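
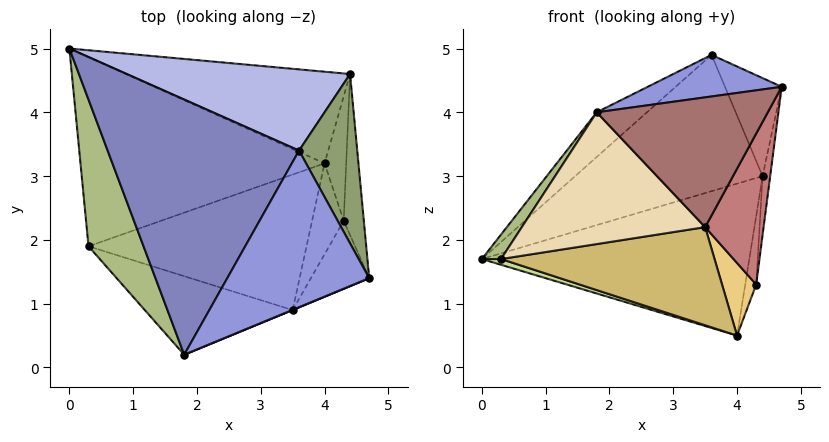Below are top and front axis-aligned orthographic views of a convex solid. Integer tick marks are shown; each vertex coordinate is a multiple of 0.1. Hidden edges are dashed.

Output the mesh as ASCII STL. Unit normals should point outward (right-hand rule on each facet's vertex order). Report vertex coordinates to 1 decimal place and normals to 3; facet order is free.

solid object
 facet normal 0.225 0.834 -0.503
  outer loop
   vertex 4.4 4.6 3.0
   vertex 4.0 3.2 0.5
   vertex 0.0 5.0 1.7
  endloop
 endfacet
 facet normal -0.624 0.135 0.770
  outer loop
   vertex 3.6 3.4 4.9
   vertex 0.0 5.0 1.7
   vertex 1.8 0.2 4.0
  endloop
 endfacet
 facet normal -0.027 -0.256 0.966
  outer loop
   vertex 3.6 3.4 4.9
   vertex 1.8 0.2 4.0
   vertex 4.7 1.4 4.4
  endloop
 endfacet
 facet normal -0.073 0.857 0.510
  outer loop
   vertex 3.6 3.4 4.9
   vertex 4.4 4.6 3.0
   vertex 0.0 5.0 1.7
  endloop
 endfacet
 facet normal 0.794 0.305 0.527
  outer loop
   vertex 3.6 3.4 4.9
   vertex 4.7 1.4 4.4
   vertex 4.4 4.6 3.0
  endloop
 endfacet
 facet normal -0.862 -0.083 0.500
  outer loop
   vertex 0.3 1.9 1.7
   vertex 1.8 0.2 4.0
   vertex 0.0 5.0 1.7
  endloop
 endfacet
 facet normal -0.299 -0.029 -0.954
  outer loop
   vertex 0.3 1.9 1.7
   vertex 0.0 5.0 1.7
   vertex 4.0 3.2 0.5
  endloop
 endfacet
 facet normal 0.992 0.042 -0.116
  outer loop
   vertex 4.3 2.3 1.3
   vertex 4.4 4.6 3.0
   vertex 4.7 1.4 4.4
  endloop
 endfacet
 facet normal 0.967 0.123 -0.224
  outer loop
   vertex 4.3 2.3 1.3
   vertex 4.0 3.2 0.5
   vertex 4.4 4.6 3.0
  endloop
 endfacet
 facet normal -0.057 -0.585 -0.809
  outer loop
   vertex 3.5 0.9 2.2
   vertex 0.3 1.9 1.7
   vertex 4.0 3.2 0.5
  endloop
 endfacet
 facet normal 0.208 -0.610 -0.764
  outer loop
   vertex 3.5 0.9 2.2
   vertex 4.0 3.2 0.5
   vertex 4.3 2.3 1.3
  endloop
 endfacet
 facet normal -0.185 -0.844 -0.503
  outer loop
   vertex 3.5 0.9 2.2
   vertex 1.8 0.2 4.0
   vertex 0.3 1.9 1.7
  endloop
 endfacet
 facet normal 0.382 -0.924 0.002
  outer loop
   vertex 3.5 0.9 2.2
   vertex 4.7 1.4 4.4
   vertex 1.8 0.2 4.0
  endloop
 endfacet
 facet normal 0.750 -0.603 -0.272
  outer loop
   vertex 3.5 0.9 2.2
   vertex 4.3 2.3 1.3
   vertex 4.7 1.4 4.4
  endloop
 endfacet
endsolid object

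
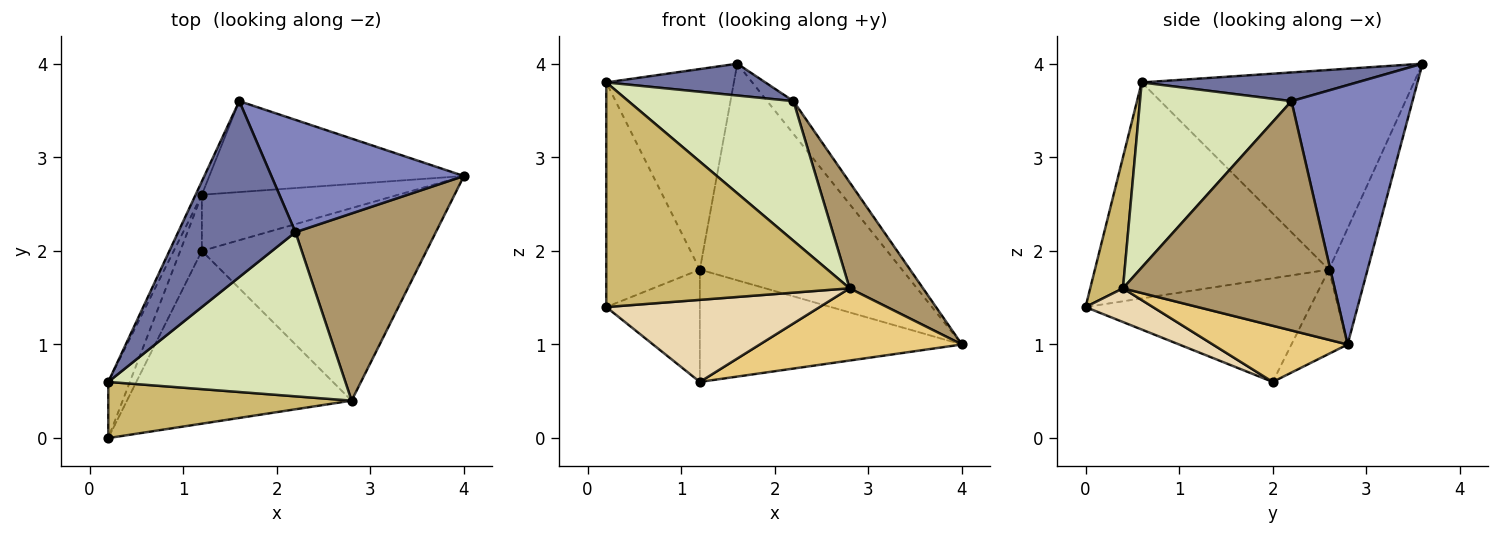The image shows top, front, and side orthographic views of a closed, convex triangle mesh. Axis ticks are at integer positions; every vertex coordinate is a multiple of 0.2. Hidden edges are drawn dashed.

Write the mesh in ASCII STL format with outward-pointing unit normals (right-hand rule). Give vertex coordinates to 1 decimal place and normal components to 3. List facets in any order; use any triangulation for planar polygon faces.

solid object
 facet normal 0.234 -0.173 0.957
  outer loop
   vertex 2.2 2.2 3.6
   vertex 1.6 3.6 4.0
   vertex 0.2 0.6 3.8
  endloop
 endfacet
 facet normal 0.791 0.171 0.587
  outer loop
   vertex 2.2 2.2 3.6
   vertex 4.0 2.8 1.0
   vertex 1.6 3.6 4.0
  endloop
 endfacet
 facet normal -0.905 0.424 -0.028
  outer loop
   vertex 1.2 2.6 1.8
   vertex 0.2 0.6 3.8
   vertex 1.6 3.6 4.0
  endloop
 endfacet
 facet normal -0.925 0.370 -0.092
  outer loop
   vertex 1.2 2.6 1.8
   vertex 0.2 0.0 1.4
   vertex 0.2 0.6 3.8
  endloop
 endfacet
 facet normal -0.906 0.378 -0.189
  outer loop
   vertex 1.2 2.6 1.8
   vertex 1.2 2.0 0.6
   vertex 0.2 0.0 1.4
  endloop
 endfacet
 facet normal -0.174 0.908 -0.381
  outer loop
   vertex 1.2 2.6 1.8
   vertex 1.6 3.6 4.0
   vertex 4.0 2.8 1.0
  endloop
 endfacet
 facet normal -0.188 0.878 -0.439
  outer loop
   vertex 1.2 2.6 1.8
   vertex 4.0 2.8 1.0
   vertex 1.2 2.0 0.6
  endloop
 endfacet
 facet normal 0.511 -0.557 0.655
  outer loop
   vertex 2.8 0.4 1.6
   vertex 2.2 2.2 3.6
   vertex 0.2 0.6 3.8
  endloop
 endfacet
 facet normal 0.818 -0.284 0.501
  outer loop
   vertex 2.8 0.4 1.6
   vertex 4.0 2.8 1.0
   vertex 2.2 2.2 3.6
  endloop
 endfacet
 facet normal 0.129 -0.962 0.240
  outer loop
   vertex 2.8 0.4 1.6
   vertex 0.2 0.6 3.8
   vertex 0.2 0.0 1.4
  endloop
 endfacet
 facet normal 0.228 -0.342 -0.912
  outer loop
   vertex 2.8 0.4 1.6
   vertex 1.2 2.0 0.6
   vertex 4.0 2.8 1.0
  endloop
 endfacet
 facet normal 0.134 -0.425 -0.895
  outer loop
   vertex 2.8 0.4 1.6
   vertex 0.2 0.0 1.4
   vertex 1.2 2.0 0.6
  endloop
 endfacet
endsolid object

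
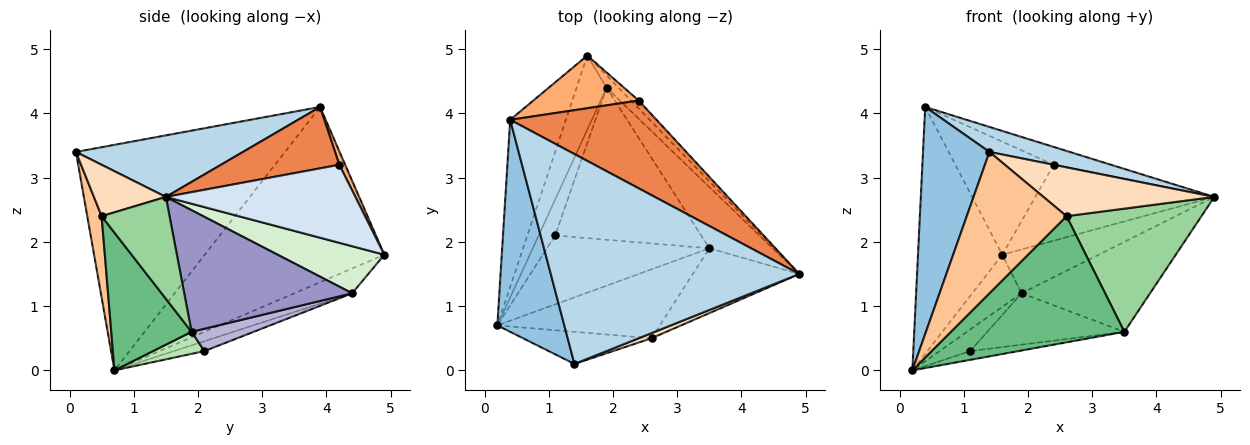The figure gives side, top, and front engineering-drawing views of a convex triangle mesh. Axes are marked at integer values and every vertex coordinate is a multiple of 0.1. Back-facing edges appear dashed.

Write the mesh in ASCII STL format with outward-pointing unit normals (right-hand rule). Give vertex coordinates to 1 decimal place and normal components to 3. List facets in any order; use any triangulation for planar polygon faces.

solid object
 facet normal -0.870 0.408 -0.276
  outer loop
   vertex 0.4 3.9 4.1
   vertex 1.6 4.9 1.8
   vertex 0.2 0.7 0.0
  endloop
 endfacet
 facet normal -0.917 -0.291 0.272
  outer loop
   vertex 1.4 0.1 3.4
   vertex 0.4 3.9 4.1
   vertex 0.2 0.7 0.0
  endloop
 endfacet
 facet normal 0.239 -0.115 0.964
  outer loop
   vertex 1.4 0.1 3.4
   vertex 4.9 1.5 2.7
   vertex 0.4 3.9 4.1
  endloop
 endfacet
 facet normal 0.725 0.685 -0.072
  outer loop
   vertex 2.4 4.2 3.2
   vertex 4.9 1.5 2.7
   vertex 1.6 4.9 1.8
  endloop
 endfacet
 facet normal 0.380 0.184 0.906
  outer loop
   vertex 2.4 4.2 3.2
   vertex 0.4 3.9 4.1
   vertex 4.9 1.5 2.7
  endloop
 endfacet
 facet normal 0.054 0.905 0.422
  outer loop
   vertex 2.4 4.2 3.2
   vertex 1.6 4.9 1.8
   vertex 0.4 3.9 4.1
  endloop
 endfacet
 facet normal 0.139 -0.966 -0.219
  outer loop
   vertex 2.6 0.5 2.4
   vertex 1.4 0.1 3.4
   vertex 0.2 0.7 0.0
  endloop
 endfacet
 facet normal 0.386 -0.917 0.097
  outer loop
   vertex 2.6 0.5 2.4
   vertex 4.9 1.5 2.7
   vertex 1.4 0.1 3.4
  endloop
 endfacet
 facet normal 0.376 -0.813 -0.444
  outer loop
   vertex 2.6 0.5 2.4
   vertex 0.2 0.7 0.0
   vertex 3.5 1.9 0.6
  endloop
 endfacet
 facet normal 0.407 -0.808 -0.425
  outer loop
   vertex 2.6 0.5 2.4
   vertex 3.5 1.9 0.6
   vertex 4.9 1.5 2.7
  endloop
 endfacet
 facet normal 0.133 0.125 -0.983
  outer loop
   vertex 1.1 2.1 0.3
   vertex 3.5 1.9 0.6
   vertex 0.2 0.7 0.0
  endloop
 endfacet
 facet normal 0.729 0.659 -0.185
  outer loop
   vertex 1.9 4.4 1.2
   vertex 1.6 4.9 1.8
   vertex 4.9 1.5 2.7
  endloop
 endfacet
 facet normal 0.734 0.561 -0.382
  outer loop
   vertex 1.9 4.4 1.2
   vertex 4.9 1.5 2.7
   vertex 3.5 1.9 0.6
  endloop
 endfacet
 facet normal 0.144 0.317 -0.938
  outer loop
   vertex 1.9 4.4 1.2
   vertex 3.5 1.9 0.6
   vertex 1.1 2.1 0.3
  endloop
 endfacet
 facet normal -0.560 0.477 -0.677
  outer loop
   vertex 1.9 4.4 1.2
   vertex 0.2 0.7 0.0
   vertex 1.6 4.9 1.8
  endloop
 endfacet
 facet normal -0.457 0.457 -0.762
  outer loop
   vertex 1.9 4.4 1.2
   vertex 1.1 2.1 0.3
   vertex 0.2 0.7 0.0
  endloop
 endfacet
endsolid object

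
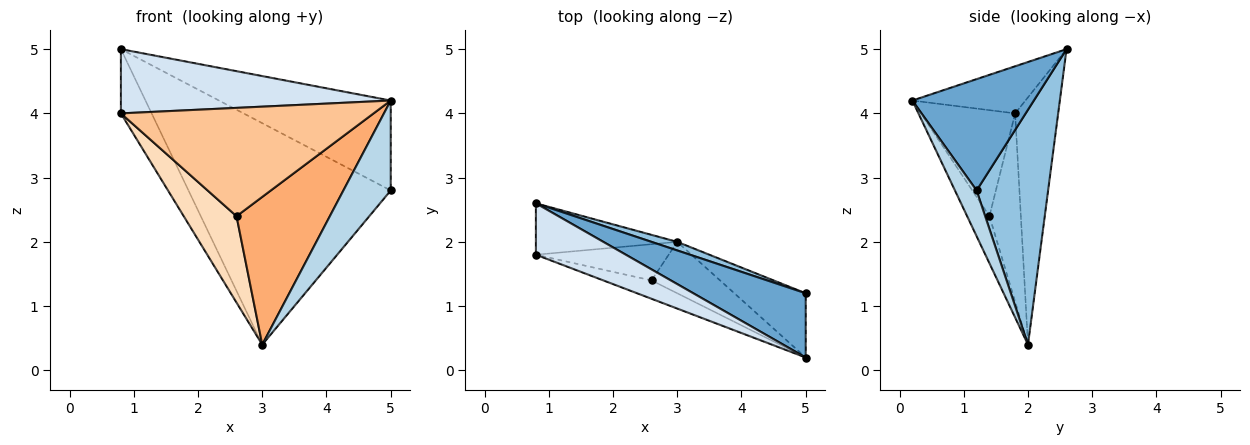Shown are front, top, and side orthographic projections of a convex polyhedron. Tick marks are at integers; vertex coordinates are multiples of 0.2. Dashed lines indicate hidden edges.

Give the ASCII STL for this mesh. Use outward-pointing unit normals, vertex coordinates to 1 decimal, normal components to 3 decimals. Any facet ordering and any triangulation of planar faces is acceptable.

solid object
 facet normal 0.499 0.705 0.504
  outer loop
   vertex 5.0 0.2 4.2
   vertex 5.0 1.2 2.8
   vertex 0.8 2.6 5.0
  endloop
 endfacet
 facet normal 0.333 0.942 0.036
  outer loop
   vertex 3.0 2.0 0.4
   vertex 0.8 2.6 5.0
   vertex 5.0 1.2 2.8
  endloop
 endfacet
 facet normal 0.349 -0.763 -0.545
  outer loop
   vertex 3.0 2.0 0.4
   vertex 5.0 1.2 2.8
   vertex 5.0 0.2 4.2
  endloop
 endfacet
 facet normal -0.311 -0.742 0.594
  outer loop
   vertex 0.8 1.8 4.0
   vertex 5.0 0.2 4.2
   vertex 0.8 2.6 5.0
  endloop
 endfacet
 facet normal -0.738 0.527 -0.422
  outer loop
   vertex 0.8 1.8 4.0
   vertex 0.8 2.6 5.0
   vertex 3.0 2.0 0.4
  endloop
 endfacet
 facet normal -0.220 -0.921 -0.320
  outer loop
   vertex 2.6 1.4 2.4
   vertex 3.0 2.0 0.4
   vertex 5.0 0.2 4.2
  endloop
 endfacet
 facet normal -0.345 -0.925 -0.157
  outer loop
   vertex 2.6 1.4 2.4
   vertex 5.0 0.2 4.2
   vertex 0.8 1.8 4.0
  endloop
 endfacet
 facet normal -0.481 -0.809 -0.339
  outer loop
   vertex 2.6 1.4 2.4
   vertex 0.8 1.8 4.0
   vertex 3.0 2.0 0.4
  endloop
 endfacet
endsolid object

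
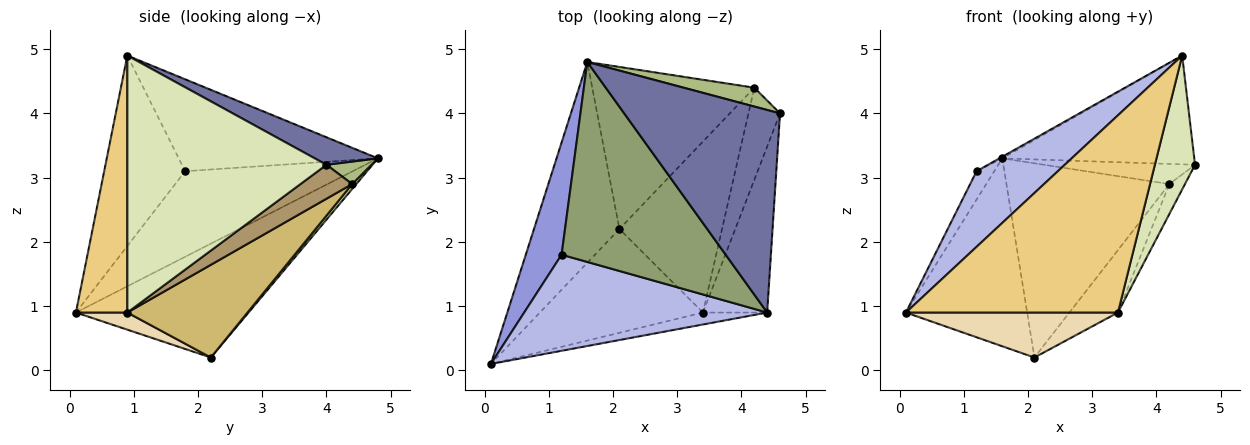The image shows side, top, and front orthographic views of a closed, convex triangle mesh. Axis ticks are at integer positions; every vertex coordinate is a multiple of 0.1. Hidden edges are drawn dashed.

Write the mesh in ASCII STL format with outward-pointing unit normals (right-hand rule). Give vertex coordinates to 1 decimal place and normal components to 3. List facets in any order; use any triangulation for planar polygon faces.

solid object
 facet normal 0.154 0.467 0.871
  outer loop
   vertex 4.4 0.9 4.9
   vertex 4.6 4.0 3.2
   vertex 1.6 4.8 3.3
  endloop
 endfacet
 facet normal -0.697 0.490 -0.523
  outer loop
   vertex 2.1 2.2 0.2
   vertex 0.1 0.1 0.9
   vertex 1.6 4.8 3.3
  endloop
 endfacet
 facet normal -0.918 0.097 0.384
  outer loop
   vertex 1.2 1.8 3.1
   vertex 1.6 4.8 3.3
   vertex 0.1 0.1 0.9
  endloop
 endfacet
 facet normal -0.524 -0.527 0.669
  outer loop
   vertex 1.2 1.8 3.1
   vertex 0.1 0.1 0.9
   vertex 4.4 0.9 4.9
  endloop
 endfacet
 facet normal -0.489 0.007 0.872
  outer loop
   vertex 1.2 1.8 3.1
   vertex 4.4 0.9 4.9
   vertex 1.6 4.8 3.3
  endloop
 endfacet
 facet normal 0.212 0.713 0.668
  outer loop
   vertex 4.2 4.4 2.9
   vertex 1.6 4.8 3.3
   vertex 4.6 4.0 3.2
  endloop
 endfacet
 facet normal 0.020 0.768 -0.641
  outer loop
   vertex 4.2 4.4 2.9
   vertex 2.1 2.2 0.2
   vertex 1.6 4.8 3.3
  endloop
 endfacet
 facet normal 0.952 -0.192 -0.238
  outer loop
   vertex 3.4 0.9 0.9
   vertex 4.6 4.0 3.2
   vertex 4.4 0.9 4.9
  endloop
 endfacet
 facet normal 0.715 0.216 -0.665
  outer loop
   vertex 3.4 0.9 0.9
   vertex 4.2 4.4 2.9
   vertex 4.6 4.0 3.2
  endloop
 endfacet
 facet normal 0.647 0.261 -0.716
  outer loop
   vertex 3.4 0.9 0.9
   vertex 2.1 2.2 0.2
   vertex 4.2 4.4 2.9
  endloop
 endfacet
 facet normal 0.235 -0.970 -0.059
  outer loop
   vertex 3.4 0.9 0.9
   vertex 4.4 0.9 4.9
   vertex 0.1 0.1 0.9
  endloop
 endfacet
 facet normal 0.096 -0.396 -0.913
  outer loop
   vertex 3.4 0.9 0.9
   vertex 0.1 0.1 0.9
   vertex 2.1 2.2 0.2
  endloop
 endfacet
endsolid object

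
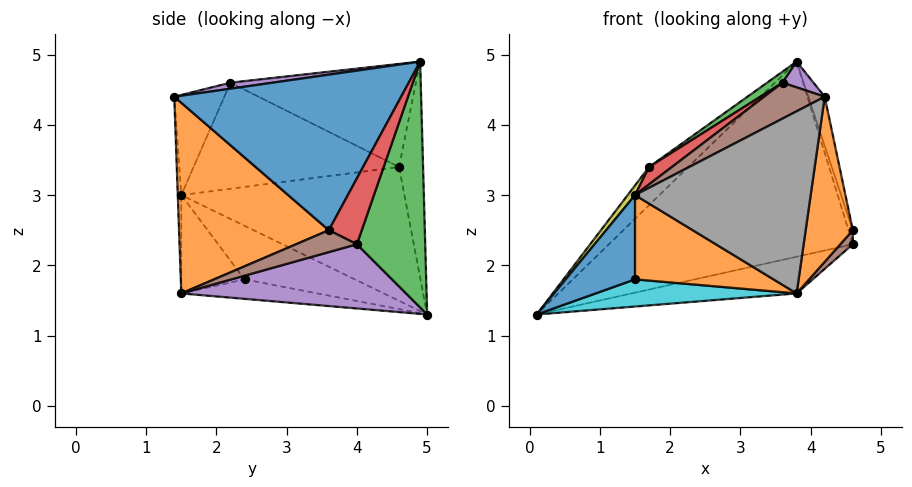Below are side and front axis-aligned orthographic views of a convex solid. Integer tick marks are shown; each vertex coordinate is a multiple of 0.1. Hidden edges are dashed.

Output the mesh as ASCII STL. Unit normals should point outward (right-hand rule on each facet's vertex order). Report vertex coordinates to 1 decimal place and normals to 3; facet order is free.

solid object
 facet normal 0.957 0.069 0.282
  outer loop
   vertex 3.8 4.9 4.9
   vertex 4.2 1.4 4.4
   vertex 4.6 3.6 2.5
  endloop
 endfacet
 facet normal 0.944 -0.297 -0.145
  outer loop
   vertex 3.8 1.5 1.6
   vertex 4.6 3.6 2.5
   vertex 4.2 1.4 4.4
  endloop
 endfacet
 facet normal 0.262 0.934 -0.243
  outer loop
   vertex 4.6 4.0 2.3
   vertex 0.1 5.0 1.3
   vertex 3.8 4.9 4.9
  endloop
 endfacet
 facet normal 0.960 0.126 0.252
  outer loop
   vertex 4.6 4.0 2.3
   vertex 3.8 4.9 4.9
   vertex 4.6 3.6 2.5
  endloop
 endfacet
 facet normal 0.252 0.185 -0.950
  outer loop
   vertex 4.6 4.0 2.3
   vertex 3.8 1.5 1.6
   vertex 0.1 5.0 1.3
  endloop
 endfacet
 facet normal 0.909 -0.186 -0.373
  outer loop
   vertex 4.6 4.0 2.3
   vertex 4.6 3.6 2.5
   vertex 3.8 1.5 1.6
  endloop
 endfacet
 facet normal -0.455 0.744 0.489
  outer loop
   vertex 1.7 4.6 3.4
   vertex 3.8 4.9 4.9
   vertex 0.1 5.0 1.3
  endloop
 endfacet
 facet normal -0.020 -0.999 -0.033
  outer loop
   vertex 1.5 1.5 3.0
   vertex 3.8 1.5 1.6
   vertex 4.2 1.4 4.4
  endloop
 endfacet
 facet normal -0.798 -0.026 0.603
  outer loop
   vertex 1.5 1.5 3.0
   vertex 1.7 4.6 3.4
   vertex 0.1 5.0 1.3
  endloop
 endfacet
 facet normal -0.193 -0.285 -0.939
  outer loop
   vertex 1.5 2.4 1.8
   vertex 0.1 5.0 1.3
   vertex 3.8 1.5 1.6
  endloop
 endfacet
 facet normal -0.786 -0.495 -0.371
  outer loop
   vertex 1.5 2.4 1.8
   vertex 1.5 1.5 3.0
   vertex 0.1 5.0 1.3
  endloop
 endfacet
 facet normal -0.343 -0.751 -0.564
  outer loop
   vertex 1.5 2.4 1.8
   vertex 3.8 1.5 1.6
   vertex 1.5 1.5 3.0
  endloop
 endfacet
 facet normal -0.576 -0.048 0.816
  outer loop
   vertex 3.6 2.2 4.6
   vertex 3.8 4.9 4.9
   vertex 1.7 4.6 3.4
  endloop
 endfacet
 facet normal -0.591 -0.066 0.804
  outer loop
   vertex 3.6 2.2 4.6
   vertex 1.7 4.6 3.4
   vertex 1.5 1.5 3.0
  endloop
 endfacet
 facet normal 0.165 -0.121 0.979
  outer loop
   vertex 3.6 2.2 4.6
   vertex 4.2 1.4 4.4
   vertex 3.8 4.9 4.9
  endloop
 endfacet
 facet normal -0.413 -0.500 0.761
  outer loop
   vertex 3.6 2.2 4.6
   vertex 1.5 1.5 3.0
   vertex 4.2 1.4 4.4
  endloop
 endfacet
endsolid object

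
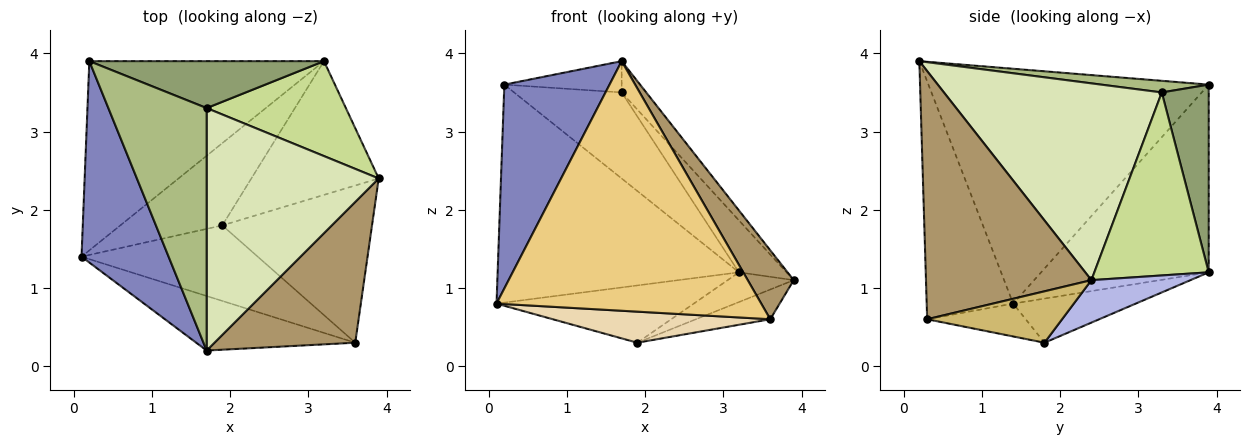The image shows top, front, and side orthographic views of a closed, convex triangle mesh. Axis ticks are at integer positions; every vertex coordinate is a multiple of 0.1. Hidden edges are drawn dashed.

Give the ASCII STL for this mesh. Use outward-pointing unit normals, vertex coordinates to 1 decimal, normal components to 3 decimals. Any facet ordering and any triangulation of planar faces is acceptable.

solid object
 facet normal -0.464 0.669 -0.581
  outer loop
   vertex 0.2 3.9 3.6
   vertex 3.2 3.9 1.2
   vertex 0.1 1.4 0.8
  endloop
 endfacet
 facet normal -0.884 -0.332 0.328
  outer loop
   vertex 0.2 3.9 3.6
   vertex 0.1 1.4 0.8
   vertex 1.7 0.2 3.9
  endloop
 endfacet
 facet normal -0.334 0.539 -0.773
  outer loop
   vertex 1.9 1.8 0.3
   vertex 0.1 1.4 0.8
   vertex 3.2 3.9 1.2
  endloop
 endfacet
 facet normal 0.309 0.206 -0.928
  outer loop
   vertex 1.9 1.8 0.3
   vertex 3.2 3.9 1.2
   vertex 3.9 2.4 1.1
  endloop
 endfacet
 facet normal 0.358 0.820 0.447
  outer loop
   vertex 1.7 3.3 3.5
   vertex 3.2 3.9 1.2
   vertex 0.2 3.9 3.6
  endloop
 endfacet
 facet normal 0.117 0.127 0.985
  outer loop
   vertex 1.7 3.3 3.5
   vertex 0.2 3.9 3.6
   vertex 1.7 0.2 3.9
  endloop
 endfacet
 facet normal 0.756 0.314 0.575
  outer loop
   vertex 1.7 3.3 3.5
   vertex 3.9 2.4 1.1
   vertex 3.2 3.9 1.2
  endloop
 endfacet
 facet normal 0.750 0.085 0.656
  outer loop
   vertex 1.7 3.3 3.5
   vertex 1.7 0.2 3.9
   vertex 3.9 2.4 1.1
  endloop
 endfacet
 facet normal 0.845 -0.235 0.480
  outer loop
   vertex 3.6 0.3 0.6
   vertex 3.9 2.4 1.1
   vertex 1.7 0.2 3.9
  endloop
 endfacet
 facet normal 0.320 0.176 -0.931
  outer loop
   vertex 3.6 0.3 0.6
   vertex 1.9 1.8 0.3
   vertex 3.9 2.4 1.1
  endloop
 endfacet
 facet normal -0.304 -0.931 -0.203
  outer loop
   vertex 3.6 0.3 0.6
   vertex 1.7 0.2 3.9
   vertex 0.1 1.4 0.8
  endloop
 endfacet
 facet normal -0.170 -0.375 -0.911
  outer loop
   vertex 3.6 0.3 0.6
   vertex 0.1 1.4 0.8
   vertex 1.9 1.8 0.3
  endloop
 endfacet
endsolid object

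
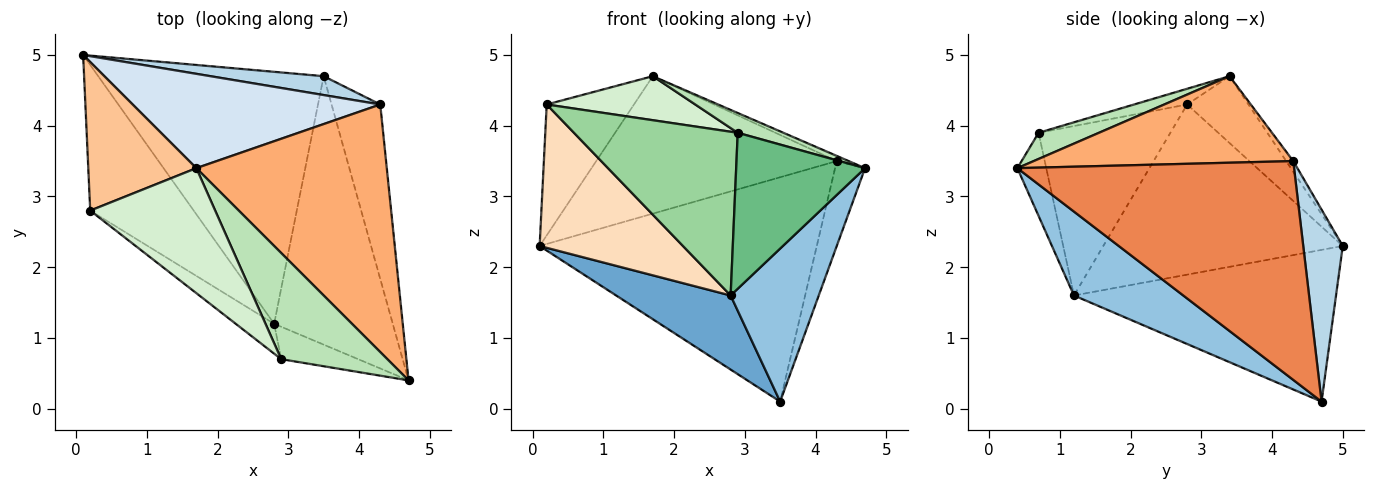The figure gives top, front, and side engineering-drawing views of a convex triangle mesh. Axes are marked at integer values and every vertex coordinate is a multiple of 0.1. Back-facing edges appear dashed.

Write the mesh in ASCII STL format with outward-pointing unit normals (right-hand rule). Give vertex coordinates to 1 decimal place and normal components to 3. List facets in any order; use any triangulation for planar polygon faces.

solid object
 facet normal -0.542 -0.237 -0.806
  outer loop
   vertex 2.8 1.2 1.6
   vertex 0.1 5.0 2.3
   vertex 3.5 4.7 0.1
  endloop
 endfacet
 facet normal 0.524 -0.422 -0.740
  outer loop
   vertex 2.8 1.2 1.6
   vertex 3.5 4.7 0.1
   vertex 4.7 0.4 3.4
  endloop
 endfacet
 facet normal 0.141 0.987 0.083
  outer loop
   vertex 4.3 4.3 3.5
   vertex 3.5 4.7 0.1
   vertex 0.1 5.0 2.3
  endloop
 endfacet
 facet normal -0.024 0.824 0.566
  outer loop
   vertex 4.3 4.3 3.5
   vertex 0.1 5.0 2.3
   vertex 1.7 3.4 4.7
  endloop
 endfacet
 facet normal 0.971 0.105 -0.216
  outer loop
   vertex 4.3 4.3 3.5
   vertex 4.7 0.4 3.4
   vertex 3.5 4.7 0.1
  endloop
 endfacet
 facet normal 0.414 0.019 0.910
  outer loop
   vertex 4.3 4.3 3.5
   vertex 1.7 3.4 4.7
   vertex 4.7 0.4 3.4
  endloop
 endfacet
 facet normal -0.421 0.600 0.681
  outer loop
   vertex 0.2 2.8 4.3
   vertex 1.7 3.4 4.7
   vertex 0.1 5.0 2.3
  endloop
 endfacet
 facet normal -0.761 -0.455 -0.463
  outer loop
   vertex 0.2 2.8 4.3
   vertex 0.1 5.0 2.3
   vertex 2.8 1.2 1.6
  endloop
 endfacet
 facet normal -0.215 -0.956 -0.199
  outer loop
   vertex 2.9 0.7 3.9
   vertex 2.8 1.2 1.6
   vertex 4.7 0.4 3.4
  endloop
 endfacet
 facet normal -0.621 -0.771 -0.141
  outer loop
   vertex 2.9 0.7 3.9
   vertex 0.2 2.8 4.3
   vertex 2.8 1.2 1.6
  endloop
 endfacet
 facet normal 0.236 -0.178 0.955
  outer loop
   vertex 2.9 0.7 3.9
   vertex 4.7 0.4 3.4
   vertex 1.7 3.4 4.7
  endloop
 endfacet
 facet normal -0.118 -0.330 0.937
  outer loop
   vertex 2.9 0.7 3.9
   vertex 1.7 3.4 4.7
   vertex 0.2 2.8 4.3
  endloop
 endfacet
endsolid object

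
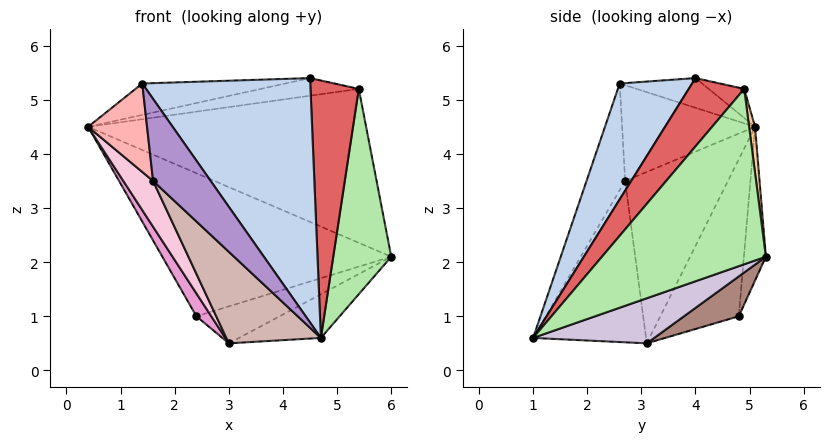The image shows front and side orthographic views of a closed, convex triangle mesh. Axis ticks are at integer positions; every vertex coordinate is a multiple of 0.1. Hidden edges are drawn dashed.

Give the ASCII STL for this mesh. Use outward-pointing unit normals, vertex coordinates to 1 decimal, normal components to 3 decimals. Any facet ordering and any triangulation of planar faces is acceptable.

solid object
 facet normal -0.143 0.249 0.958
  outer loop
   vertex 1.4 2.6 5.3
   vertex 4.5 4.0 5.4
   vertex 0.4 5.1 4.5
  endloop
 endfacet
 facet normal 0.341 -0.791 0.508
  outer loop
   vertex 1.4 2.6 5.3
   vertex 4.7 1.0 0.6
   vertex 4.5 4.0 5.4
  endloop
 endfacet
 facet normal -0.095 0.986 -0.139
  outer loop
   vertex 2.4 4.8 1.0
   vertex 0.4 5.1 4.5
   vertex 6.0 5.3 2.1
  endloop
 endfacet
 facet normal 0.021 0.991 0.132
  outer loop
   vertex 5.4 4.9 5.2
   vertex 6.0 5.3 2.1
   vertex 0.4 5.1 4.5
  endloop
 endfacet
 facet normal -0.118 0.327 0.938
  outer loop
   vertex 5.4 4.9 5.2
   vertex 0.4 5.1 4.5
   vertex 4.5 4.0 5.4
  endloop
 endfacet
 facet normal 0.934 -0.330 0.138
  outer loop
   vertex 5.4 4.9 5.2
   vertex 4.7 1.0 0.6
   vertex 6.0 5.3 2.1
  endloop
 endfacet
 facet normal 0.690 -0.600 0.404
  outer loop
   vertex 5.4 4.9 5.2
   vertex 4.5 4.0 5.4
   vertex 4.7 1.0 0.6
  endloop
 endfacet
 facet normal -0.907 -0.402 -0.123
  outer loop
   vertex 1.6 2.7 3.5
   vertex 1.4 2.6 5.3
   vertex 0.4 5.1 4.5
  endloop
 endfacet
 facet normal -0.553 -0.826 -0.107
  outer loop
   vertex 1.6 2.7 3.5
   vertex 4.7 1.0 0.6
   vertex 1.4 2.6 5.3
  endloop
 endfacet
 facet normal 0.328 0.221 -0.919
  outer loop
   vertex 3.0 3.1 0.5
   vertex 6.0 5.3 2.1
   vertex 4.7 1.0 0.6
  endloop
 endfacet
 facet normal 0.229 0.348 -0.909
  outer loop
   vertex 3.0 3.1 0.5
   vertex 2.4 4.8 1.0
   vertex 6.0 5.3 2.1
  endloop
 endfacet
 facet normal -0.701 -0.587 -0.405
  outer loop
   vertex 3.0 3.1 0.5
   vertex 4.7 1.0 0.6
   vertex 1.6 2.7 3.5
  endloop
 endfacet
 facet normal -0.863 -0.164 -0.479
  outer loop
   vertex 3.0 3.1 0.5
   vertex 0.4 5.1 4.5
   vertex 2.4 4.8 1.0
  endloop
 endfacet
 facet normal -0.864 -0.250 -0.437
  outer loop
   vertex 3.0 3.1 0.5
   vertex 1.6 2.7 3.5
   vertex 0.4 5.1 4.5
  endloop
 endfacet
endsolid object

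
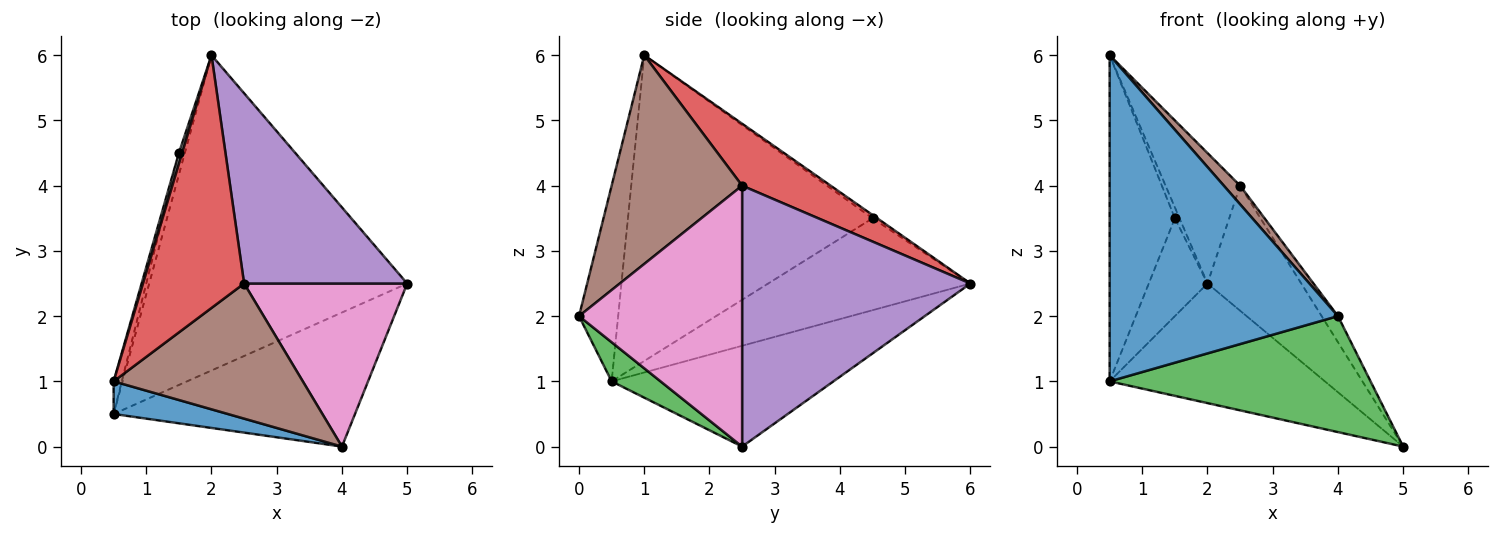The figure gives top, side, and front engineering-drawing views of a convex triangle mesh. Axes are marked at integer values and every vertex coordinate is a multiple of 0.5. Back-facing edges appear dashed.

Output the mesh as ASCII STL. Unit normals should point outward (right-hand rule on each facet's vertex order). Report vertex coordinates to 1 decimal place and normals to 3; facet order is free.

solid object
 facet normal -0.168 -0.981 0.098
  outer loop
   vertex 0.5 0.5 1.0
   vertex 4.0 0.0 2.0
   vertex 0.5 1.0 6.0
  endloop
 endfacet
 facet normal -0.343 0.333 -0.878
  outer loop
   vertex 0.5 0.5 1.0
   vertex 2.0 6.0 2.5
   vertex 5.0 2.5 0.0
  endloop
 endfacet
 facet normal 0.122 -0.649 -0.751
  outer loop
   vertex 0.5 0.5 1.0
   vertex 5.0 2.5 0.0
   vertex 4.0 0.0 2.0
  endloop
 endfacet
 facet normal 0.478 0.403 0.780
  outer loop
   vertex 2.5 2.5 4.0
   vertex 2.0 6.0 2.5
   vertex 0.5 1.0 6.0
  endloop
 endfacet
 facet normal 0.801 0.329 0.501
  outer loop
   vertex 2.5 2.5 4.0
   vertex 5.0 2.5 0.0
   vertex 2.0 6.0 2.5
  endloop
 endfacet
 facet normal 0.738 -0.092 0.669
  outer loop
   vertex 2.5 2.5 4.0
   vertex 0.5 1.0 6.0
   vertex 4.0 0.0 2.0
  endloop
 endfacet
 facet normal 0.845 0.084 0.528
  outer loop
   vertex 2.5 2.5 4.0
   vertex 4.0 0.0 2.0
   vertex 5.0 2.5 0.0
  endloop
 endfacet
 facet normal -0.577 0.577 0.577
  outer loop
   vertex 1.5 4.5 3.5
   vertex 0.5 1.0 6.0
   vertex 2.0 6.0 2.5
  endloop
 endfacet
 facet normal -0.966 0.258 -0.026
  outer loop
   vertex 1.5 4.5 3.5
   vertex 0.5 0.5 1.0
   vertex 0.5 1.0 6.0
  endloop
 endfacet
 facet normal -0.959 0.278 -0.062
  outer loop
   vertex 1.5 4.5 3.5
   vertex 2.0 6.0 2.5
   vertex 0.5 0.5 1.0
  endloop
 endfacet
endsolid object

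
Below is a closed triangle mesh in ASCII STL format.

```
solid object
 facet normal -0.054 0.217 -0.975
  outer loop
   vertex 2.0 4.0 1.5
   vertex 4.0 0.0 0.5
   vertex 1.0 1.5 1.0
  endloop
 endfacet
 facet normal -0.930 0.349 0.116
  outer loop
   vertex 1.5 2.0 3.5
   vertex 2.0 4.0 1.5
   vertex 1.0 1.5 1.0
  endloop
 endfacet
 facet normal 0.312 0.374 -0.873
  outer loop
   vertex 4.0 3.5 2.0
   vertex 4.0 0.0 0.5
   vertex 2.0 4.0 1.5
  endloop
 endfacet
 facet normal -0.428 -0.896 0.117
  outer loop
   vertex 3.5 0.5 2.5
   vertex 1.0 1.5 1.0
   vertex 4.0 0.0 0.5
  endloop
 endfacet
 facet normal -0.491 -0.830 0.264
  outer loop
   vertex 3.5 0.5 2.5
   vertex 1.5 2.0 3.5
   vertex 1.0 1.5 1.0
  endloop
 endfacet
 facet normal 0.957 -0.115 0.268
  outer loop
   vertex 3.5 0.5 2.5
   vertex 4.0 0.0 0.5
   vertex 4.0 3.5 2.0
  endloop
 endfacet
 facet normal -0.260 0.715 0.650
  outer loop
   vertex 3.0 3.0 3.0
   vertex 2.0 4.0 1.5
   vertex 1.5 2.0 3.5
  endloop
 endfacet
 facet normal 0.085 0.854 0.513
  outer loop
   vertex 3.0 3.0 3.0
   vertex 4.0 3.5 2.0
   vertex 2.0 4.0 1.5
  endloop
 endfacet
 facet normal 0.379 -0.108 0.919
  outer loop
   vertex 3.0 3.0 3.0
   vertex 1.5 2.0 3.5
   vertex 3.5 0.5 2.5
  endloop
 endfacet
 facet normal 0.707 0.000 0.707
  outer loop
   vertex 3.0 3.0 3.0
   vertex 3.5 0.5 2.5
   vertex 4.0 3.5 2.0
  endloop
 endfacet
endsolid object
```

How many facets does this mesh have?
10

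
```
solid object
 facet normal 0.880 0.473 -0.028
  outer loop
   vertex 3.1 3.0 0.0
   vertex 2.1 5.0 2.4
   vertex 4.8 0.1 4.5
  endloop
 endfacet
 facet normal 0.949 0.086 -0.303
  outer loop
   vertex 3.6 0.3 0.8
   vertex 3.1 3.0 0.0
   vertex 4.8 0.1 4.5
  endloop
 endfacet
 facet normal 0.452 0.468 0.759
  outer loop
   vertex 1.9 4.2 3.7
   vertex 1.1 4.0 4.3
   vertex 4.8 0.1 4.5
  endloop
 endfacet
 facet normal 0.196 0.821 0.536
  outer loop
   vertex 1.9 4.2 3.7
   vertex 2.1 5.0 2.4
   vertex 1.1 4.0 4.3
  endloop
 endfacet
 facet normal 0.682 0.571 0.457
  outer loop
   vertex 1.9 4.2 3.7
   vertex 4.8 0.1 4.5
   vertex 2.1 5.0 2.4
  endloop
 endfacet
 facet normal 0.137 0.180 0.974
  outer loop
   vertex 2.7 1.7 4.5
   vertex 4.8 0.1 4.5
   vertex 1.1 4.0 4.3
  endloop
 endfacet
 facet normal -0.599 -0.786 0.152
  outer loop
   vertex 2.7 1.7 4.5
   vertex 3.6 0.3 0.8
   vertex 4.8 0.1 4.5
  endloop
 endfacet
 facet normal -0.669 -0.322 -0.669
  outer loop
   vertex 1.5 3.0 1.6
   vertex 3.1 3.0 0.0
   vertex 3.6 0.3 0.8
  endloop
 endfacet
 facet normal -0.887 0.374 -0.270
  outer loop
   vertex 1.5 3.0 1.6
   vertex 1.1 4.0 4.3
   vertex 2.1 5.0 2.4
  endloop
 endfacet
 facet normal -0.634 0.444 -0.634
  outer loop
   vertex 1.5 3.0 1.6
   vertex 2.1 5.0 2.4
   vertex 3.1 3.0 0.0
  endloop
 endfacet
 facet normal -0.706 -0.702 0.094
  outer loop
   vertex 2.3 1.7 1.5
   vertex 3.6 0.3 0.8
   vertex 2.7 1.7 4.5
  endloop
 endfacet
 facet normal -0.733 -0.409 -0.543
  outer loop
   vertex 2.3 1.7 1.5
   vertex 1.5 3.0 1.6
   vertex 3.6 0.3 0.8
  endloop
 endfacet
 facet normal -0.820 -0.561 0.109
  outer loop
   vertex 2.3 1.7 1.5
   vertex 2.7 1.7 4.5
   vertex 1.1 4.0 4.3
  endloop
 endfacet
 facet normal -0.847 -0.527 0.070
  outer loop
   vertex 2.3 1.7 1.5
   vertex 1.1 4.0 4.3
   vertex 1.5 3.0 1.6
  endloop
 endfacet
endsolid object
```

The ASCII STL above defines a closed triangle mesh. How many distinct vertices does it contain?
9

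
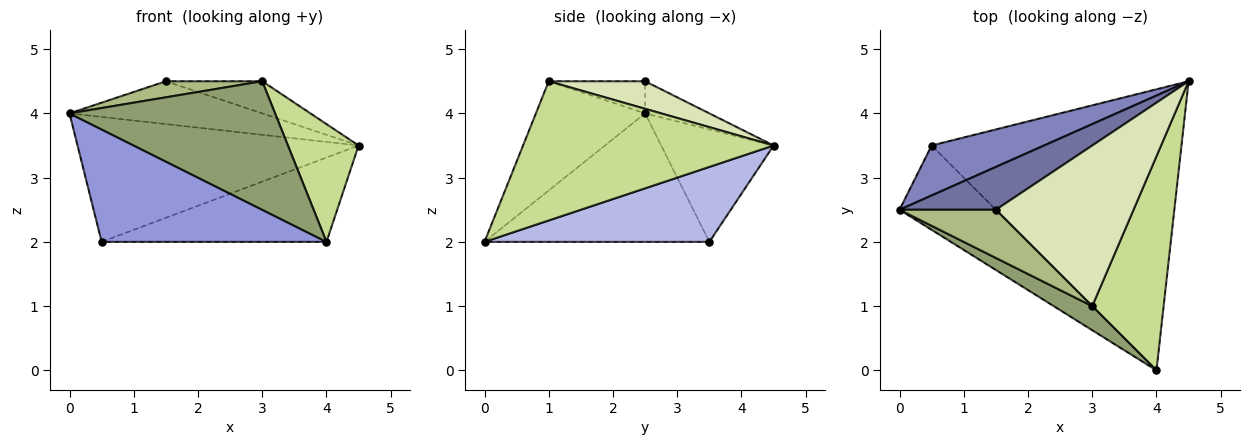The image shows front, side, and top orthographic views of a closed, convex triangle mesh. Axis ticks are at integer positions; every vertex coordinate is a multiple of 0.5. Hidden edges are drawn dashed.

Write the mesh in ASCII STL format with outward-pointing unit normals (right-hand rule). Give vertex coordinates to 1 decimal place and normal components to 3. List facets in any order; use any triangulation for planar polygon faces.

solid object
 facet normal -0.229 0.688 0.688
  outer loop
   vertex 1.5 2.5 4.5
   vertex 4.5 4.5 3.5
   vertex 0.0 2.5 4.0
  endloop
 endfacet
 facet normal -0.348 0.870 0.348
  outer loop
   vertex 0.5 3.5 2.0
   vertex 0.0 2.5 4.0
   vertex 4.5 4.5 3.5
  endloop
 endfacet
 facet normal -0.625 -0.625 -0.469
  outer loop
   vertex 0.5 3.5 2.0
   vertex 4.0 0.0 2.0
   vertex 0.0 2.5 4.0
  endloop
 endfacet
 facet normal 0.276 0.276 -0.921
  outer loop
   vertex 0.5 3.5 2.0
   vertex 4.5 4.5 3.5
   vertex 4.0 0.0 2.0
  endloop
 endfacet
 facet normal -0.463 -0.871 0.163
  outer loop
   vertex 3.0 1.0 4.5
   vertex 0.0 2.5 4.0
   vertex 4.0 0.0 2.0
  endloop
 endfacet
 facet normal -0.302 -0.302 0.905
  outer loop
   vertex 3.0 1.0 4.5
   vertex 1.5 2.5 4.5
   vertex 0.0 2.5 4.0
  endloop
 endfacet
 facet normal 0.863 -0.243 0.443
  outer loop
   vertex 3.0 1.0 4.5
   vertex 4.0 0.0 2.0
   vertex 4.5 4.5 3.5
  endloop
 endfacet
 facet normal 0.192 0.192 0.962
  outer loop
   vertex 3.0 1.0 4.5
   vertex 4.5 4.5 3.5
   vertex 1.5 2.5 4.5
  endloop
 endfacet
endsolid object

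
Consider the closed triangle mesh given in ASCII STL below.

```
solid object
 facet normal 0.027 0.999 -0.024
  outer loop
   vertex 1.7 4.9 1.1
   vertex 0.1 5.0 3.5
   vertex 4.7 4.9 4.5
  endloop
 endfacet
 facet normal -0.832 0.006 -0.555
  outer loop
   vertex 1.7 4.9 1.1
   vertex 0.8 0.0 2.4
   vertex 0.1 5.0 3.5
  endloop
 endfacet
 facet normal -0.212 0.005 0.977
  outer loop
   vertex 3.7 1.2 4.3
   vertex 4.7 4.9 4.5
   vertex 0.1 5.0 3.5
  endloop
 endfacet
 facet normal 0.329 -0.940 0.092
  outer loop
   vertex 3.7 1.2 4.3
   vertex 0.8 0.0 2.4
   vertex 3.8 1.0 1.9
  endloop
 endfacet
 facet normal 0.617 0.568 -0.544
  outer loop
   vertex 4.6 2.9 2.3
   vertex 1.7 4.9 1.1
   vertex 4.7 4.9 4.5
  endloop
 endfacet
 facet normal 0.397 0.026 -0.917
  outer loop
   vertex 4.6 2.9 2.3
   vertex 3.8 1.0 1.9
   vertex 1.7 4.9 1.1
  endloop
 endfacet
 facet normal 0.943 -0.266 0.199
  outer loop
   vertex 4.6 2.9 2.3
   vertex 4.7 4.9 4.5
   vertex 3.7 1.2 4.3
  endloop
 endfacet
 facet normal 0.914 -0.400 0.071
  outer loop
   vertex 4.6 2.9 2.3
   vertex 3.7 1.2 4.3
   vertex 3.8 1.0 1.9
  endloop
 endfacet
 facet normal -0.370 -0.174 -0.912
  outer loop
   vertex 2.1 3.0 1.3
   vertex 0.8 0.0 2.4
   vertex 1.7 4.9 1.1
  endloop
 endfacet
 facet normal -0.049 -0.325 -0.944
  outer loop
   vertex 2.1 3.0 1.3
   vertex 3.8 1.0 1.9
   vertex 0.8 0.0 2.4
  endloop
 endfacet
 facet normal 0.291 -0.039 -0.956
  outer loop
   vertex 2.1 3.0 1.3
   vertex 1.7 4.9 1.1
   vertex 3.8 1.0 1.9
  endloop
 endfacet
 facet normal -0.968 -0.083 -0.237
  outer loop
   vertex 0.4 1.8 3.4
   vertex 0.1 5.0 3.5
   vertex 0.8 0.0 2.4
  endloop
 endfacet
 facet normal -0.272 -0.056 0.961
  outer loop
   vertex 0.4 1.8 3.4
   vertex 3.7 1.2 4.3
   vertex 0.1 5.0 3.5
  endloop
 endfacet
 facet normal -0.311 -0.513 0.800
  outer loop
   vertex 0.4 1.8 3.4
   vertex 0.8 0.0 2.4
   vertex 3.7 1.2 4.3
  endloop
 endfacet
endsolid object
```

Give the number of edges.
21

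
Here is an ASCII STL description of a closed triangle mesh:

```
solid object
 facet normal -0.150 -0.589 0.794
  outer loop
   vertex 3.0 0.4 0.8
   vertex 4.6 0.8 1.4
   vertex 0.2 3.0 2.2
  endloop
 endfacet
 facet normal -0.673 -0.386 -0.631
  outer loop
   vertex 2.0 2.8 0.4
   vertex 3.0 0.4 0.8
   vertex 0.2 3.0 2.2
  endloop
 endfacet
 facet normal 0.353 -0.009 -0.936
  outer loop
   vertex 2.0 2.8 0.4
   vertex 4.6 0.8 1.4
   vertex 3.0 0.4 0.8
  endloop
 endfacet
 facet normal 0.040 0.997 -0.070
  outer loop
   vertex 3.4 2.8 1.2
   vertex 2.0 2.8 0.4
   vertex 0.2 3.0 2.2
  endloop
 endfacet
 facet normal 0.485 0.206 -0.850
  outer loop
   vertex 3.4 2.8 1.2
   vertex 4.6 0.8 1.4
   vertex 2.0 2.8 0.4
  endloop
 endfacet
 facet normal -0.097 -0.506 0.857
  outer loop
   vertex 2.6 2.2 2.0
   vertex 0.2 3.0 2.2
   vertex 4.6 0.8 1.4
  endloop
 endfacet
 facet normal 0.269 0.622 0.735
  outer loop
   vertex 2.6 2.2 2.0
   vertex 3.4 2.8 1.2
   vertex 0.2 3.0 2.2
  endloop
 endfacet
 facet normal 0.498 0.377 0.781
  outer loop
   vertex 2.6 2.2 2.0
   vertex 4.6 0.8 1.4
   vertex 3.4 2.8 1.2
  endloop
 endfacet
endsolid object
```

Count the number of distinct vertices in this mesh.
6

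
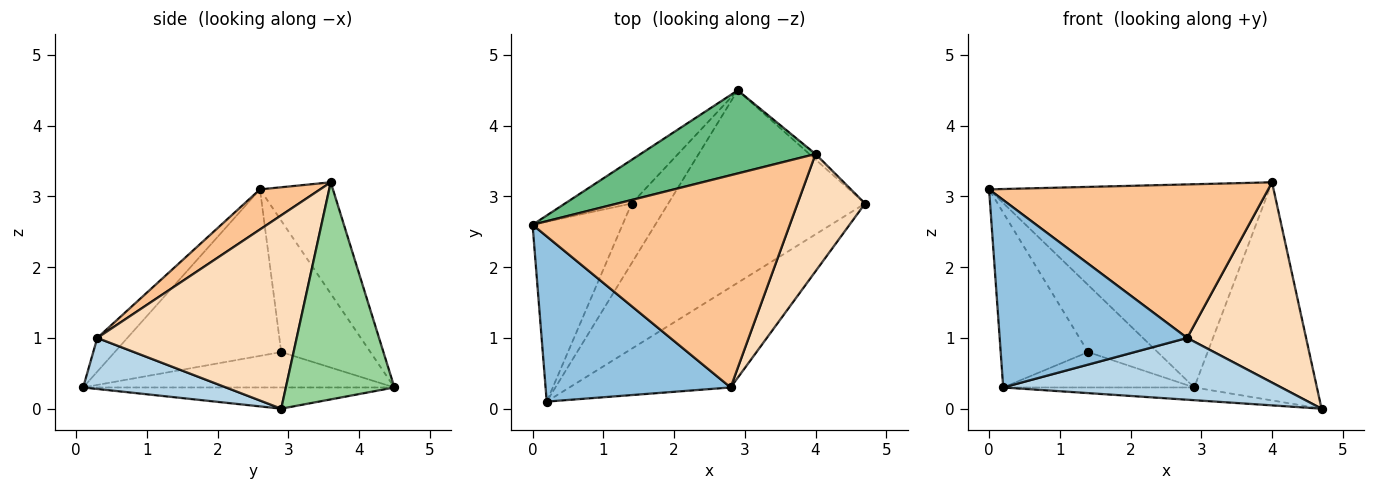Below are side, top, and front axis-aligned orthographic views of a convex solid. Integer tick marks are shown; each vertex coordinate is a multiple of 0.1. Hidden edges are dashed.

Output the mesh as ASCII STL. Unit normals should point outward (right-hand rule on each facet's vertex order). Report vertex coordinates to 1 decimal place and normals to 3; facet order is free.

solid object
 facet normal -0.107 0.066 -0.992
  outer loop
   vertex 2.9 4.5 0.3
   vertex 4.7 2.9 0.0
   vertex 0.2 0.1 0.3
  endloop
 endfacet
 facet normal -0.119 -0.745 0.656
  outer loop
   vertex 2.8 0.3 1.0
   vertex 0.0 2.6 3.1
   vertex 0.2 0.1 0.3
  endloop
 endfacet
 facet normal 0.260 -0.506 -0.822
  outer loop
   vertex 2.8 0.3 1.0
   vertex 0.2 0.1 0.3
   vertex 4.7 2.9 0.0
  endloop
 endfacet
 facet normal -0.799 0.419 -0.431
  outer loop
   vertex 1.4 2.9 0.8
   vertex 0.2 0.1 0.3
   vertex 0.0 2.6 3.1
  endloop
 endfacet
 facet normal -0.732 0.571 -0.371
  outer loop
   vertex 1.4 2.9 0.8
   vertex 0.0 2.6 3.1
   vertex 2.9 4.5 0.3
  endloop
 endfacet
 facet normal -0.639 0.392 -0.662
  outer loop
   vertex 1.4 2.9 0.8
   vertex 2.9 4.5 0.3
   vertex 0.2 0.1 0.3
  endloop
 endfacet
 facet normal 0.125 -0.581 0.804
  outer loop
   vertex 4.0 3.6 3.2
   vertex 0.0 2.6 3.1
   vertex 2.8 0.3 1.0
  endloop
 endfacet
 facet normal 0.823 -0.491 0.287
  outer loop
   vertex 4.0 3.6 3.2
   vertex 2.8 0.3 1.0
   vertex 4.7 2.9 0.0
  endloop
 endfacet
 facet normal -0.234 0.900 0.368
  outer loop
   vertex 4.0 3.6 3.2
   vertex 2.9 4.5 0.3
   vertex 0.0 2.6 3.1
  endloop
 endfacet
 facet normal 0.662 0.749 -0.019
  outer loop
   vertex 4.0 3.6 3.2
   vertex 4.7 2.9 0.0
   vertex 2.9 4.5 0.3
  endloop
 endfacet
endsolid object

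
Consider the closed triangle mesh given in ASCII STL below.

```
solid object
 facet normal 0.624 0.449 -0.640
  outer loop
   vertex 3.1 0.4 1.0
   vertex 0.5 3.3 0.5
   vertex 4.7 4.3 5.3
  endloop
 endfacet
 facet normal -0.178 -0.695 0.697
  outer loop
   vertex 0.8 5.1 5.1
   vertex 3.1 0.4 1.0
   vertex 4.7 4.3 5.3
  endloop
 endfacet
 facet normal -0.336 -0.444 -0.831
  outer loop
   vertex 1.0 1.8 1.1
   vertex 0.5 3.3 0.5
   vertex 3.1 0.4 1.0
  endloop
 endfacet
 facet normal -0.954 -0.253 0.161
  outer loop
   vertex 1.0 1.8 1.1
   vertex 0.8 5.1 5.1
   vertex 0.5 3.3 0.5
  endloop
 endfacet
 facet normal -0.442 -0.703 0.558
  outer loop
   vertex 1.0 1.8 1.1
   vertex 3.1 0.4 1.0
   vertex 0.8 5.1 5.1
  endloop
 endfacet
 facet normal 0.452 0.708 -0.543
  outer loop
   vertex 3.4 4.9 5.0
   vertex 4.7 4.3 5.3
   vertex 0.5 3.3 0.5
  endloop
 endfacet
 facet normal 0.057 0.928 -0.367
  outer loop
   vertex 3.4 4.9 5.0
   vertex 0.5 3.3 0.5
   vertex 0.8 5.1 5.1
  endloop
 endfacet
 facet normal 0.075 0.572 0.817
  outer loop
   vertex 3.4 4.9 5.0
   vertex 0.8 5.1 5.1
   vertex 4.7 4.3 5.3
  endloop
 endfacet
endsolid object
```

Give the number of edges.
12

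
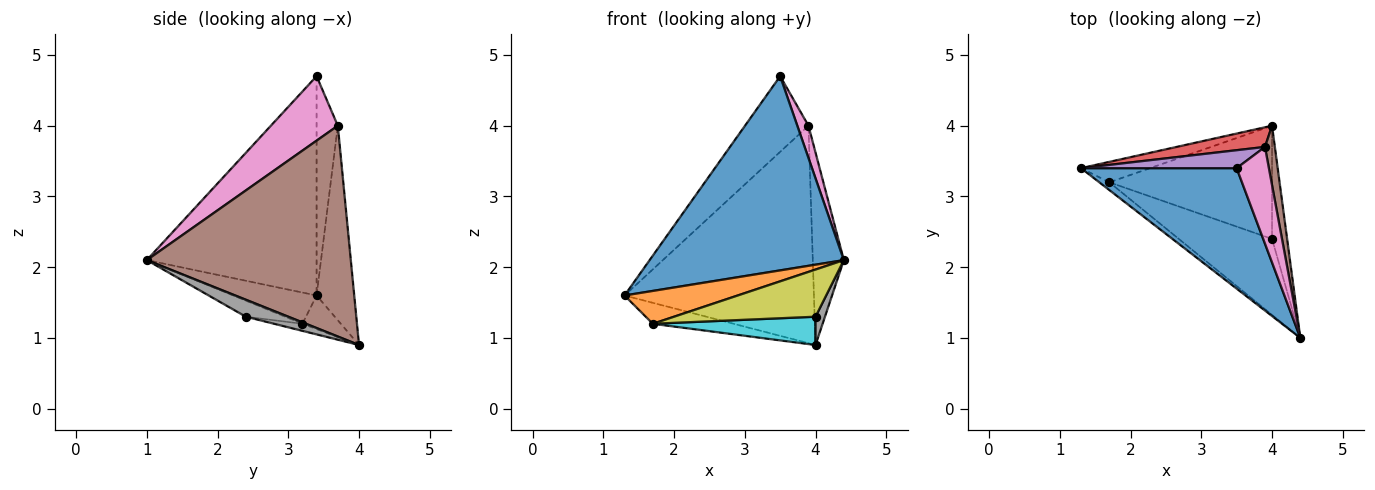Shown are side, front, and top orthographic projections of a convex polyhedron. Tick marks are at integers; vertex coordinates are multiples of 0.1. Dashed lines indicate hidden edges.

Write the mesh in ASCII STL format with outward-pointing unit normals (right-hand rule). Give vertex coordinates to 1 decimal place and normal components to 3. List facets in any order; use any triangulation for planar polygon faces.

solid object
 facet normal -0.596 -0.682 0.423
  outer loop
   vertex 3.5 3.4 4.7
   vertex 1.3 3.4 1.6
   vertex 4.4 1.0 2.1
  endloop
 endfacet
 facet normal -0.582 -0.791 -0.187
  outer loop
   vertex 1.7 3.2 1.2
   vertex 4.4 1.0 2.1
   vertex 1.3 3.4 1.6
  endloop
 endfacet
 facet normal -0.322 0.678 -0.661
  outer loop
   vertex 1.7 3.2 1.2
   vertex 1.3 3.4 1.6
   vertex 4.0 4.0 0.9
  endloop
 endfacet
 facet normal -0.194 0.977 0.088
  outer loop
   vertex 3.9 3.7 4.0
   vertex 4.0 4.0 0.9
   vertex 1.3 3.4 1.6
  endloop
 endfacet
 facet normal -0.310 0.925 0.220
  outer loop
   vertex 3.9 3.7 4.0
   vertex 1.3 3.4 1.6
   vertex 3.5 3.4 4.7
  endloop
 endfacet
 facet normal 0.988 0.150 0.046
  outer loop
   vertex 3.9 3.7 4.0
   vertex 4.4 1.0 2.1
   vertex 4.0 4.0 0.9
  endloop
 endfacet
 facet normal 0.885 -0.147 0.442
  outer loop
   vertex 3.9 3.7 4.0
   vertex 3.5 3.4 4.7
   vertex 4.4 1.0 2.1
  endloop
 endfacet
 facet normal 0.737 -0.164 -0.655
  outer loop
   vertex 4.0 2.4 1.3
   vertex 4.0 4.0 0.9
   vertex 4.4 1.0 2.1
  endloop
 endfacet
 facet normal -0.145 -0.522 -0.841
  outer loop
   vertex 4.0 2.4 1.3
   vertex 4.4 1.0 2.1
   vertex 1.7 3.2 1.2
  endloop
 endfacet
 facet normal -0.042 -0.242 -0.969
  outer loop
   vertex 4.0 2.4 1.3
   vertex 1.7 3.2 1.2
   vertex 4.0 4.0 0.9
  endloop
 endfacet
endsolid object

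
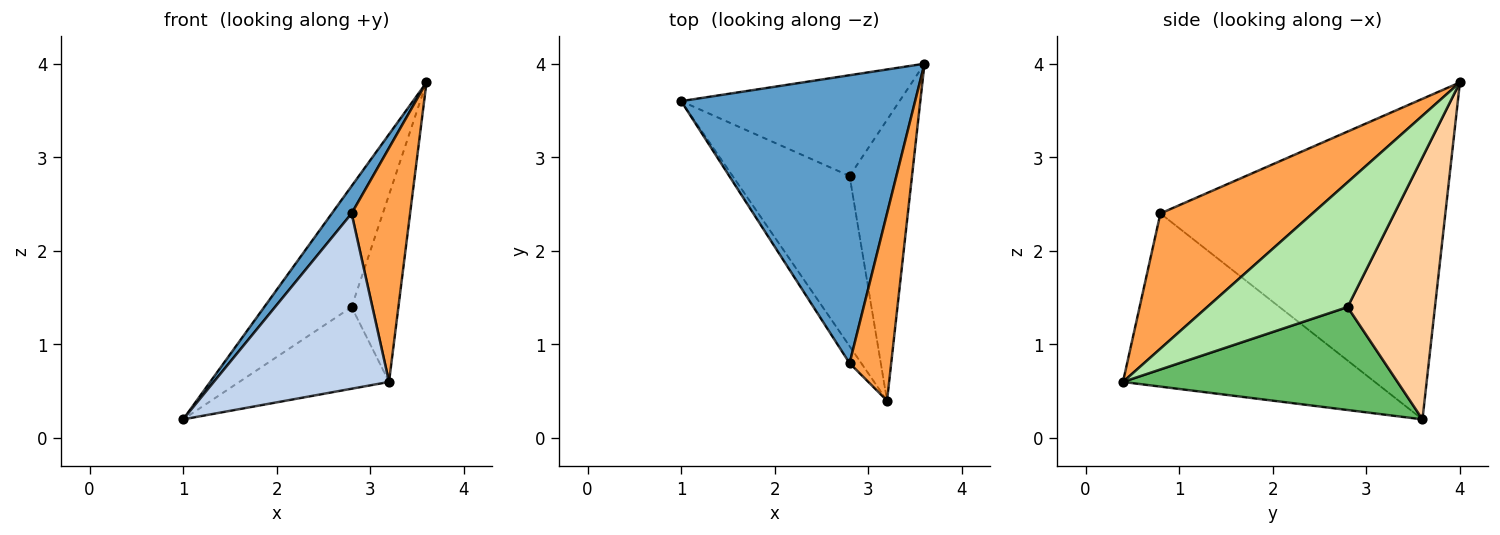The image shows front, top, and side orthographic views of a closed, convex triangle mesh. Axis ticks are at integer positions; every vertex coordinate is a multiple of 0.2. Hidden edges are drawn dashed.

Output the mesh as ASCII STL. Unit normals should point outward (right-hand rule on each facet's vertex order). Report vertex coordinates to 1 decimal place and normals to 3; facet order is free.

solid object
 facet normal -0.806 -0.056 0.589
  outer loop
   vertex 2.8 0.8 2.4
   vertex 3.6 4.0 3.8
   vertex 1.0 3.6 0.2
  endloop
 endfacet
 facet normal -0.820 -0.570 -0.055
  outer loop
   vertex 2.8 0.8 2.4
   vertex 1.0 3.6 0.2
   vertex 3.2 0.4 0.6
  endloop
 endfacet
 facet normal 0.897 -0.345 0.276
  outer loop
   vertex 2.8 0.8 2.4
   vertex 3.2 0.4 0.6
   vertex 3.6 4.0 3.8
  endloop
 endfacet
 facet normal 0.609 0.609 -0.508
  outer loop
   vertex 2.8 2.8 1.4
   vertex 1.0 3.6 0.2
   vertex 3.6 4.0 3.8
  endloop
 endfacet
 facet normal 0.622 0.339 -0.706
  outer loop
   vertex 2.8 2.8 1.4
   vertex 3.2 0.4 0.6
   vertex 1.0 3.6 0.2
  endloop
 endfacet
 facet normal 0.857 0.286 -0.429
  outer loop
   vertex 2.8 2.8 1.4
   vertex 3.6 4.0 3.8
   vertex 3.2 0.4 0.6
  endloop
 endfacet
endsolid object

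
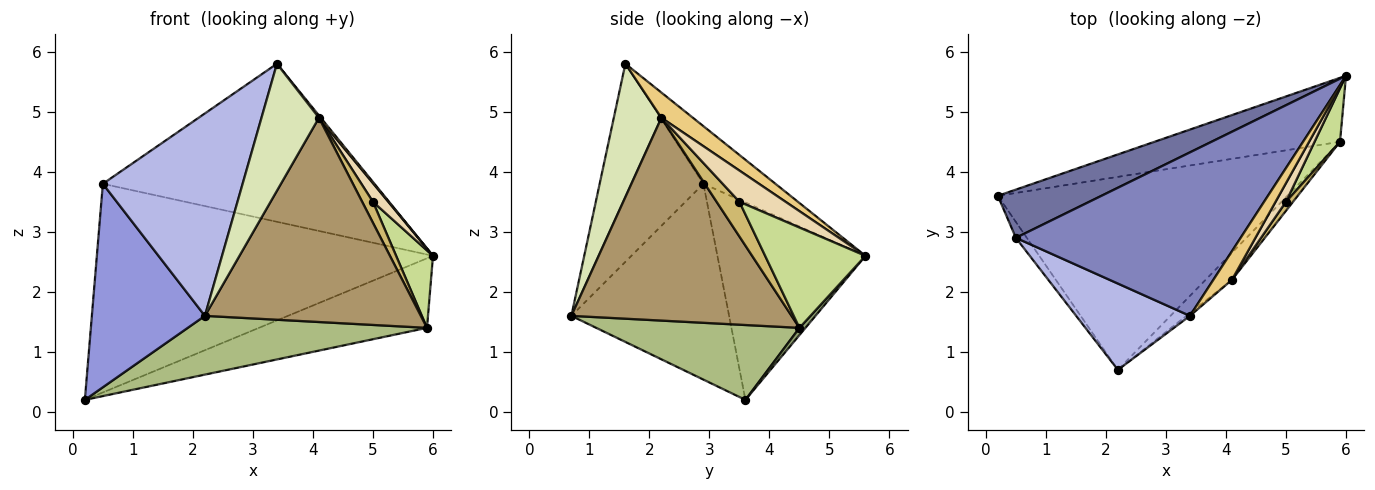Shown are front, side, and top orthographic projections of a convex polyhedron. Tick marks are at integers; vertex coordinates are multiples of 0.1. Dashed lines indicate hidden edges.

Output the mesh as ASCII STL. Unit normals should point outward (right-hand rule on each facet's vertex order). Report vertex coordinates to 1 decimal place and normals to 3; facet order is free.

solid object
 facet normal -0.394 0.895 0.207
  outer loop
   vertex 0.5 2.9 3.8
   vertex 6.0 5.6 2.6
   vertex 0.2 3.6 0.2
  endloop
 endfacet
 facet normal -0.181 0.683 0.707
  outer loop
   vertex 0.5 2.9 3.8
   vertex 3.4 1.6 5.8
   vertex 6.0 5.6 2.6
  endloop
 endfacet
 facet normal -0.812 -0.582 -0.045
  outer loop
   vertex 0.5 2.9 3.8
   vertex 0.2 3.6 0.2
   vertex 2.2 0.7 1.6
  endloop
 endfacet
 facet normal -0.564 -0.760 0.324
  outer loop
   vertex 0.5 2.9 3.8
   vertex 2.2 0.7 1.6
   vertex 3.4 1.6 5.8
  endloop
 endfacet
 facet normal 0.026 0.736 -0.677
  outer loop
   vertex 5.9 4.5 1.4
   vertex 0.2 3.6 0.2
   vertex 6.0 5.6 2.6
  endloop
 endfacet
 facet normal 0.240 -0.283 -0.929
  outer loop
   vertex 5.9 4.5 1.4
   vertex 2.2 0.7 1.6
   vertex 0.2 3.6 0.2
  endloop
 endfacet
 facet normal 0.913 -0.336 0.232
  outer loop
   vertex 5.0 3.5 3.5
   vertex 5.9 4.5 1.4
   vertex 6.0 5.6 2.6
  endloop
 endfacet
 facet normal 0.638 -0.770 -0.017
  outer loop
   vertex 4.1 2.2 4.9
   vertex 3.4 1.6 5.8
   vertex 2.2 0.7 1.6
  endloop
 endfacet
 facet normal 0.711 -0.697 -0.092
  outer loop
   vertex 4.1 2.2 4.9
   vertex 2.2 0.7 1.6
   vertex 5.9 4.5 1.4
  endloop
 endfacet
 facet normal 0.889 -0.421 0.180
  outer loop
   vertex 4.1 2.2 4.9
   vertex 5.9 4.5 1.4
   vertex 5.0 3.5 3.5
  endloop
 endfacet
 facet normal 0.804 -0.048 0.593
  outer loop
   vertex 4.1 2.2 4.9
   vertex 6.0 5.6 2.6
   vertex 3.4 1.6 5.8
  endloop
 endfacet
 facet normal 0.905 -0.302 0.302
  outer loop
   vertex 4.1 2.2 4.9
   vertex 5.0 3.5 3.5
   vertex 6.0 5.6 2.6
  endloop
 endfacet
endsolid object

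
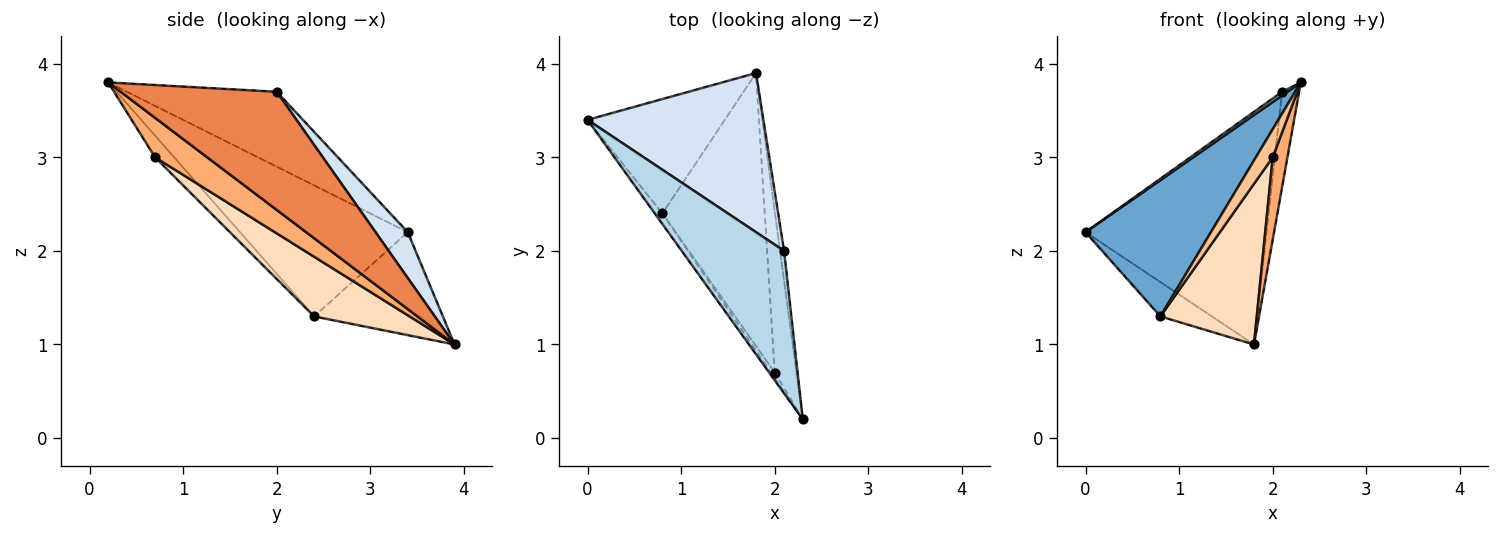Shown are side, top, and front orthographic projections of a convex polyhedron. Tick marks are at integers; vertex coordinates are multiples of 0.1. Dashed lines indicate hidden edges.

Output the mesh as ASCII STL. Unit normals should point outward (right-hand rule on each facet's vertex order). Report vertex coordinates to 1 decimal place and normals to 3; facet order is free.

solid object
 facet normal -0.800 -0.598 -0.046
  outer loop
   vertex 0.8 2.4 1.3
   vertex 2.3 0.2 3.8
   vertex 0.0 3.4 2.2
  endloop
 endfacet
 facet normal -0.583 0.233 -0.778
  outer loop
   vertex 0.8 2.4 1.3
   vertex 0.0 3.4 2.2
   vertex 1.8 3.9 1.0
  endloop
 endfacet
 facet normal -0.590 -0.021 0.807
  outer loop
   vertex 2.1 2.0 3.7
   vertex 0.0 3.4 2.2
   vertex 2.3 0.2 3.8
  endloop
 endfacet
 facet normal 0.145 0.817 0.559
  outer loop
   vertex 2.1 2.0 3.7
   vertex 1.8 3.9 1.0
   vertex 0.0 3.4 2.2
  endloop
 endfacet
 facet normal 0.994 0.108 -0.034
  outer loop
   vertex 2.1 2.0 3.7
   vertex 2.3 0.2 3.8
   vertex 1.8 3.9 1.0
  endloop
 endfacet
 facet normal 0.850 -0.240 -0.469
  outer loop
   vertex 2.0 0.7 3.0
   vertex 1.8 3.9 1.0
   vertex 2.3 0.2 3.8
  endloop
 endfacet
 facet normal -0.743 -0.656 -0.131
  outer loop
   vertex 2.0 0.7 3.0
   vertex 2.3 0.2 3.8
   vertex 0.8 2.4 1.3
  endloop
 endfacet
 facet normal 0.449 -0.453 -0.770
  outer loop
   vertex 2.0 0.7 3.0
   vertex 0.8 2.4 1.3
   vertex 1.8 3.9 1.0
  endloop
 endfacet
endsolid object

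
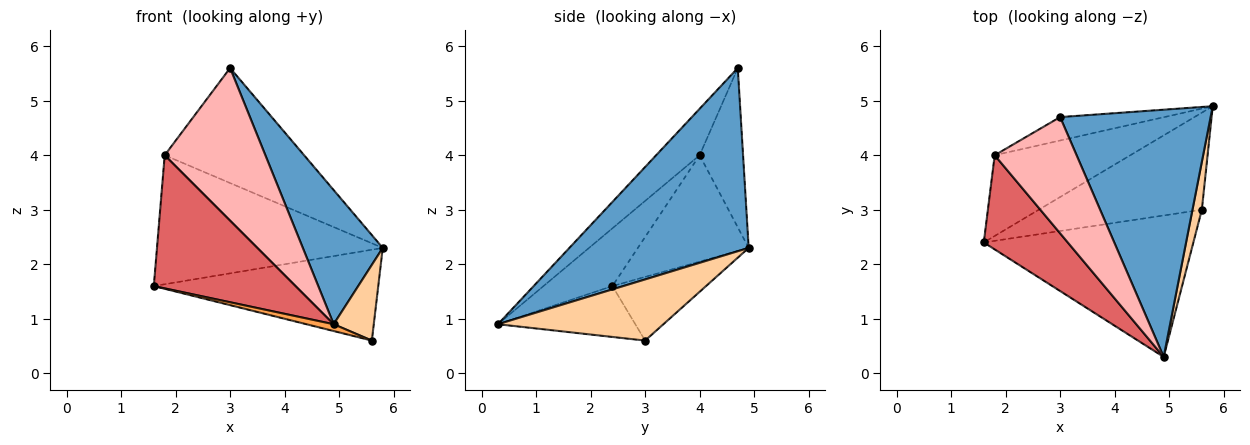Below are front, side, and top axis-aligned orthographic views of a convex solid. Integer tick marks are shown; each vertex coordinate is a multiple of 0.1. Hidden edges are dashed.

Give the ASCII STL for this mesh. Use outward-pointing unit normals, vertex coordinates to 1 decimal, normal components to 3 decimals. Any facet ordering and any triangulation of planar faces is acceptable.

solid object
 facet normal 0.731 -0.326 0.600
  outer loop
   vertex 3.0 4.7 5.6
   vertex 4.9 0.3 0.9
   vertex 5.8 4.9 2.3
  endloop
 endfacet
 facet normal -0.274 0.657 -0.702
  outer loop
   vertex 5.6 3.0 0.6
   vertex 1.6 2.4 1.6
   vertex 5.8 4.9 2.3
  endloop
 endfacet
 facet normal -0.236 -0.047 -0.971
  outer loop
   vertex 5.6 3.0 0.6
   vertex 4.9 0.3 0.9
   vertex 1.6 2.4 1.6
  endloop
 endfacet
 facet normal 0.961 -0.233 0.147
  outer loop
   vertex 5.6 3.0 0.6
   vertex 5.8 4.9 2.3
   vertex 4.9 0.3 0.9
  endloop
 endfacet
 facet normal -0.384 0.783 -0.490
  outer loop
   vertex 1.8 4.0 4.0
   vertex 5.8 4.9 2.3
   vertex 1.6 2.4 1.6
  endloop
 endfacet
 facet normal -0.292 0.937 -0.191
  outer loop
   vertex 1.8 4.0 4.0
   vertex 3.0 4.7 5.6
   vertex 5.8 4.9 2.3
  endloop
 endfacet
 facet normal -0.369 -0.759 0.537
  outer loop
   vertex 1.8 4.0 4.0
   vertex 1.6 2.4 1.6
   vertex 4.9 0.3 0.9
  endloop
 endfacet
 facet normal -0.325 -0.752 0.573
  outer loop
   vertex 1.8 4.0 4.0
   vertex 4.9 0.3 0.9
   vertex 3.0 4.7 5.6
  endloop
 endfacet
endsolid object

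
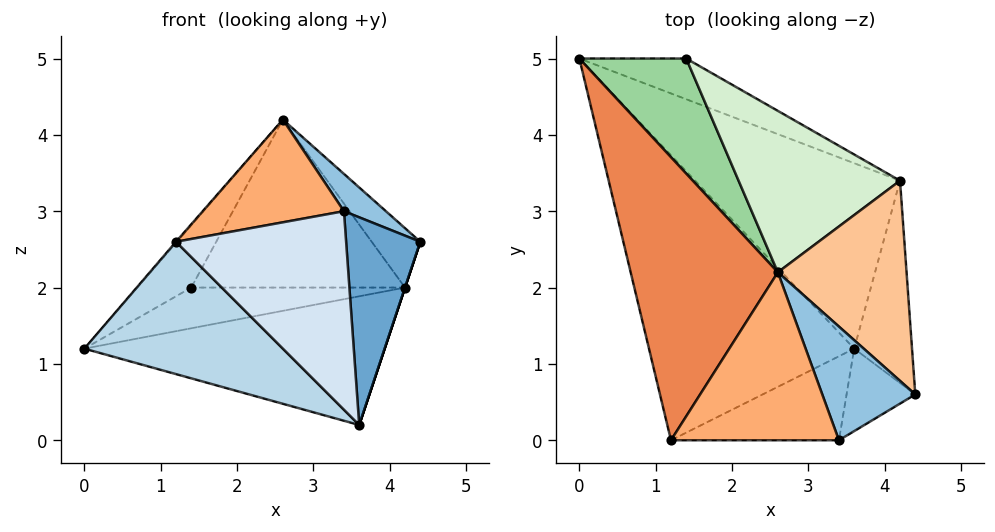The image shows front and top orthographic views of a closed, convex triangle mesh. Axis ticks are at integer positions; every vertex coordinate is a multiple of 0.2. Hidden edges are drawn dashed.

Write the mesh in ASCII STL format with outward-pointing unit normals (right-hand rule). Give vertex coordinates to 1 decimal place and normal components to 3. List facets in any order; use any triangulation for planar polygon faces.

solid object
 facet normal 0.379 -0.860 -0.341
  outer loop
   vertex 3.6 1.2 0.2
   vertex 4.4 0.6 2.6
   vertex 3.4 0.0 3.0
  endloop
 endfacet
 facet normal 0.493 -0.271 0.826
  outer loop
   vertex 2.6 2.2 4.2
   vertex 3.4 0.0 3.0
   vertex 4.4 0.6 2.6
  endloop
 endfacet
 facet normal -0.572 -0.346 -0.744
  outer loop
   vertex 1.2 0.0 2.6
   vertex 0.0 5.0 1.2
   vertex 3.6 1.2 0.2
  endloop
 endfacet
 facet normal 0.071 -0.919 -0.389
  outer loop
   vertex 1.2 0.0 2.6
   vertex 3.6 1.2 0.2
   vertex 3.4 0.0 3.0
  endloop
 endfacet
 facet normal -0.754 0.003 0.656
  outer loop
   vertex 1.2 0.0 2.6
   vertex 2.6 2.2 4.2
   vertex 0.0 5.0 1.2
  endloop
 endfacet
 facet normal -0.153 -0.516 0.843
  outer loop
   vertex 1.2 0.0 2.6
   vertex 3.4 0.0 3.0
   vertex 2.6 2.2 4.2
  endloop
 endfacet
 facet normal 0.741 0.191 0.643
  outer loop
   vertex 4.2 3.4 2.0
   vertex 2.6 2.2 4.2
   vertex 4.4 0.6 2.6
  endloop
 endfacet
 facet normal 0.350 0.534 -0.770
  outer loop
   vertex 4.2 3.4 2.0
   vertex 3.6 1.2 0.2
   vertex 0.0 5.0 1.2
  endloop
 endfacet
 facet normal 0.949 0.000 -0.316
  outer loop
   vertex 4.2 3.4 2.0
   vertex 4.4 0.6 2.6
   vertex 3.6 1.2 0.2
  endloop
 endfacet
 facet normal -0.449 0.425 0.786
  outer loop
   vertex 1.4 5.0 2.0
   vertex 0.0 5.0 1.2
   vertex 2.6 2.2 4.2
  endloop
 endfacet
 facet normal 0.375 0.656 -0.656
  outer loop
   vertex 1.4 5.0 2.0
   vertex 4.2 3.4 2.0
   vertex 0.0 5.0 1.2
  endloop
 endfacet
 facet normal 0.381 0.667 0.641
  outer loop
   vertex 1.4 5.0 2.0
   vertex 2.6 2.2 4.2
   vertex 4.2 3.4 2.0
  endloop
 endfacet
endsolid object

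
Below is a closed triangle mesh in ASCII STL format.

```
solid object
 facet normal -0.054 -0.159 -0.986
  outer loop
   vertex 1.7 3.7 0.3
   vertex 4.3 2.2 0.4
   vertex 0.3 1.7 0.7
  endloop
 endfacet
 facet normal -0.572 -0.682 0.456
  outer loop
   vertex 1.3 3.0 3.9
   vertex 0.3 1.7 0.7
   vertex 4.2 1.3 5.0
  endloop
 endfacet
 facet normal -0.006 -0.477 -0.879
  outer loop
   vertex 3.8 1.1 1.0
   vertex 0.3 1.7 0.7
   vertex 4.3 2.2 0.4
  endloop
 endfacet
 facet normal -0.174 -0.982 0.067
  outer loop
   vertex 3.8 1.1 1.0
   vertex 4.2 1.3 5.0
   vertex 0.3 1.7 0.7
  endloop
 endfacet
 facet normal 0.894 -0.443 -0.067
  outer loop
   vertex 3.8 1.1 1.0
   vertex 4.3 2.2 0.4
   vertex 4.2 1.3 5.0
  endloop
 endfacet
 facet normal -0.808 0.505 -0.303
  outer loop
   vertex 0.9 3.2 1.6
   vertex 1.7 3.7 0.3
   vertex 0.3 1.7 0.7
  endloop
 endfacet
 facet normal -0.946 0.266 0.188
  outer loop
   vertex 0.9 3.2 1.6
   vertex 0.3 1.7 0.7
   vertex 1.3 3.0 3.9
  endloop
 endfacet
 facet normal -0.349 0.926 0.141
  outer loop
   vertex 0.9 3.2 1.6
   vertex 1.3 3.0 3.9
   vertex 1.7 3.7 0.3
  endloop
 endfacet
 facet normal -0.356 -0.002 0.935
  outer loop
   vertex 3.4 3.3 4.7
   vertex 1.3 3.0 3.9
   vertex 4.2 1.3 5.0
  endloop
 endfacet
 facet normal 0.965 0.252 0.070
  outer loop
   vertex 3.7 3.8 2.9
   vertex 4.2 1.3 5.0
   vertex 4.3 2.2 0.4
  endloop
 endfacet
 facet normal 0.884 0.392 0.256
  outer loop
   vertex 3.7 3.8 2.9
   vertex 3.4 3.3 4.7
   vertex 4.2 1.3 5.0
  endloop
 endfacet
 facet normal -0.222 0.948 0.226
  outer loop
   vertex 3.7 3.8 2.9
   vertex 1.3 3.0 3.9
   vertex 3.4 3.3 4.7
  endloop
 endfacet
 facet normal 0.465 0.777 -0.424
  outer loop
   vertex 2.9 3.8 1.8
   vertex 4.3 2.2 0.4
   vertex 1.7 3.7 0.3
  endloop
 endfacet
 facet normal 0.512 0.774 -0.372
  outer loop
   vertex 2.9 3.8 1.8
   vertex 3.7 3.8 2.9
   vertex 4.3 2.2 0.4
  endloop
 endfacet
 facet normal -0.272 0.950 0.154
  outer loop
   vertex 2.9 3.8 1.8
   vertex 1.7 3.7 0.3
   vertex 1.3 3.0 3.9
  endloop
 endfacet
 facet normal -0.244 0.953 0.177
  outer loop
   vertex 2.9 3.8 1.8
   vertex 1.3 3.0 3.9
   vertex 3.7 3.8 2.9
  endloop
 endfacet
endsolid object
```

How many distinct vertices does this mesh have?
10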